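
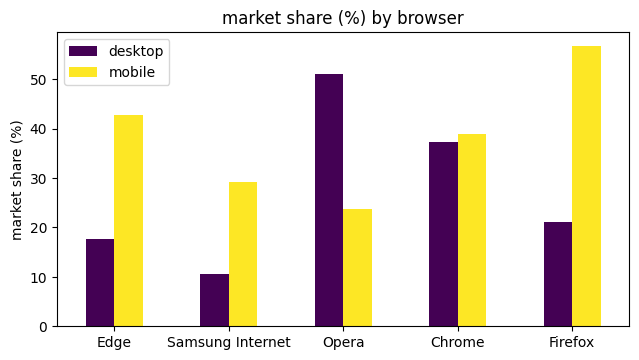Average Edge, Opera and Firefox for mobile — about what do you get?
≈ 42

(45 + 25 + 55) / 3 ≈ 42.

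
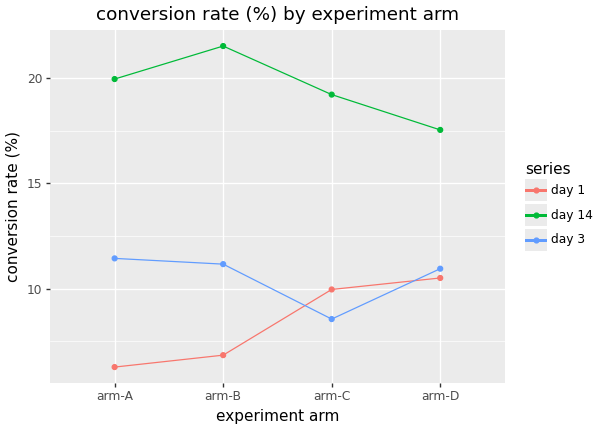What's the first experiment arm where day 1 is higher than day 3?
arm-B: day 1 ≈ 6 vs day 3 ≈ 12 (not yet); arm-C: day 1 ≈ 10 vs day 3 ≈ 8 (first crossover).

arm-C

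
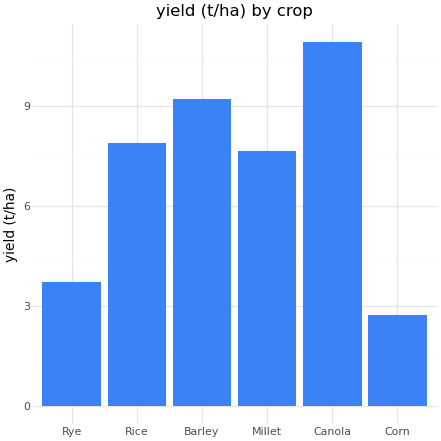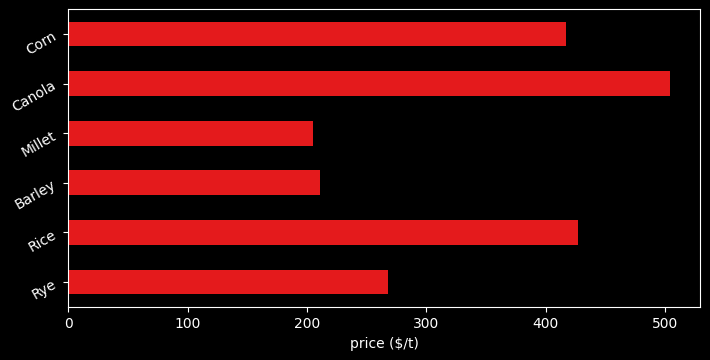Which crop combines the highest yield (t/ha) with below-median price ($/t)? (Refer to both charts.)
Chart 2 median price ($/t) ≈ 350; below-median crops: Rye, Barley, Millet. Among those, Barley has the highest yield (t/ha) (≈ 10).

Barley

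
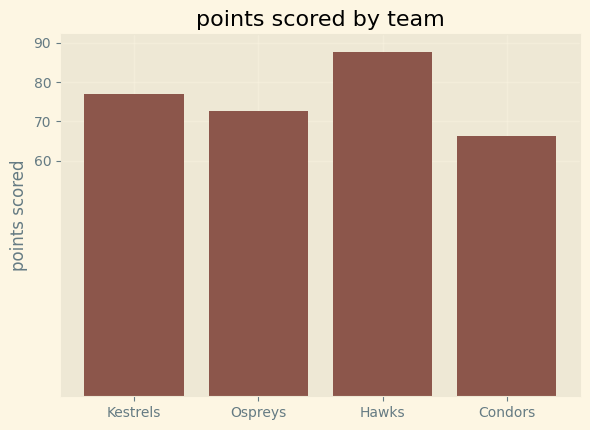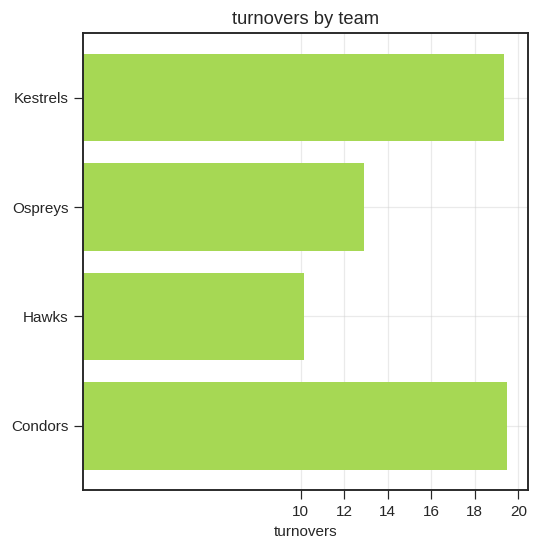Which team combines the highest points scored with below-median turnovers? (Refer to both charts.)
Hawks

Chart 2 median turnovers ≈ 16; below-median teams: Ospreys, Hawks. Among those, Hawks has the highest points scored (≈ 90).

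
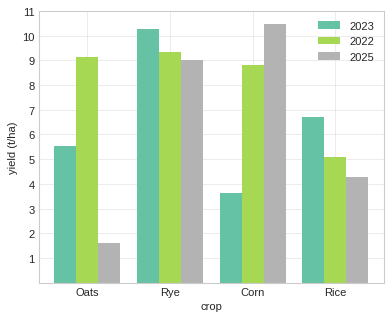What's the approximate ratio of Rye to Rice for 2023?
Rye ≈ 10, Rice ≈ 7; 10/7 ≈ 1.43.

≈ 1.43×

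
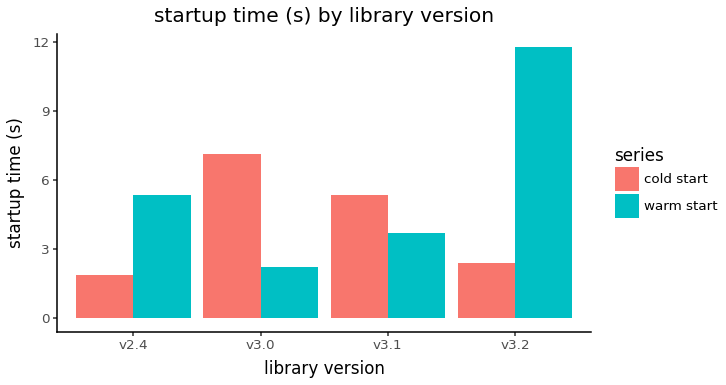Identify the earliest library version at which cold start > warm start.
v3.0

v2.4: cold start ≈ 2 vs warm start ≈ 5 (not yet); v3.0: cold start ≈ 7 vs warm start ≈ 2 (first crossover).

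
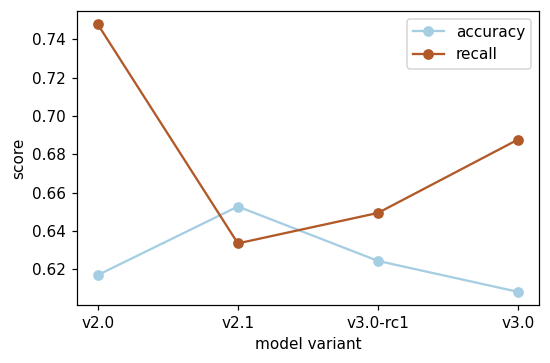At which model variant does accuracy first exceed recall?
v2.1

v2.0: accuracy ≈ 0.62 vs recall ≈ 0.74 (not yet); v2.1: accuracy ≈ 0.66 vs recall ≈ 0.64 (first crossover).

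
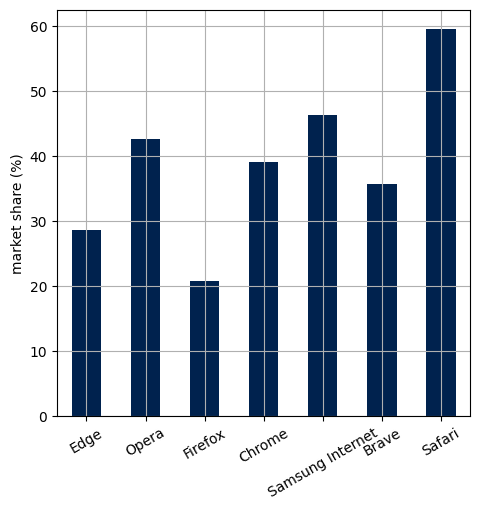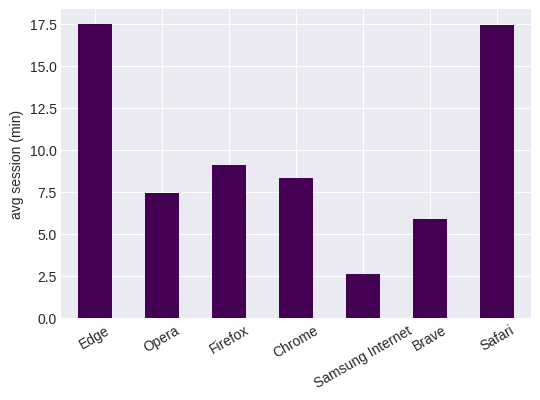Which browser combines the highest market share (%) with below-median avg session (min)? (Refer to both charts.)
Samsung Internet

Chart 2 median avg session (min) ≈ 8; below-median browsers: Opera, Samsung Internet, Brave. Among those, Samsung Internet has the highest market share (%) (≈ 50).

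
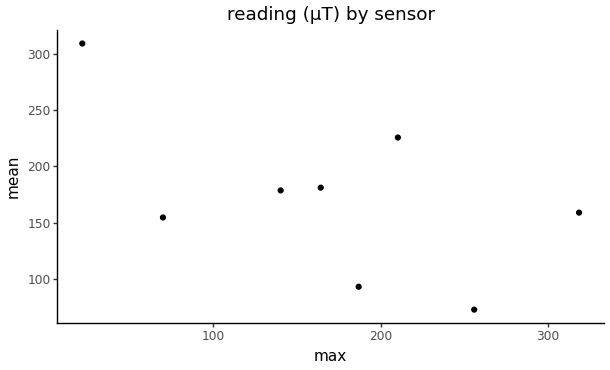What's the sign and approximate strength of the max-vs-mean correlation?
negative, moderate

Points are negatively correlated; moderate (|r| ≈ 0.6).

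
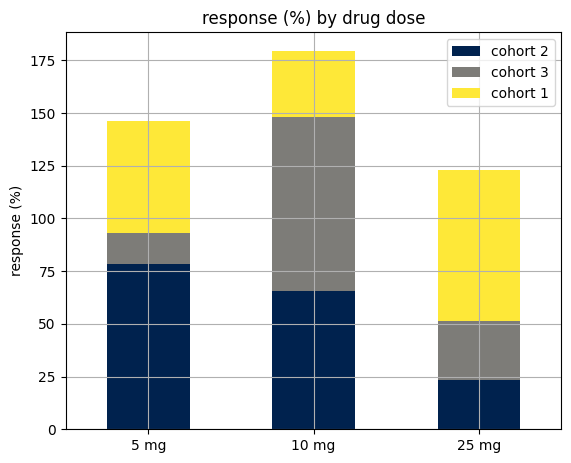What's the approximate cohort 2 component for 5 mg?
cohort 2 top ≈ 80, bottom ≈ 0; segment ≈ 80.

≈ 80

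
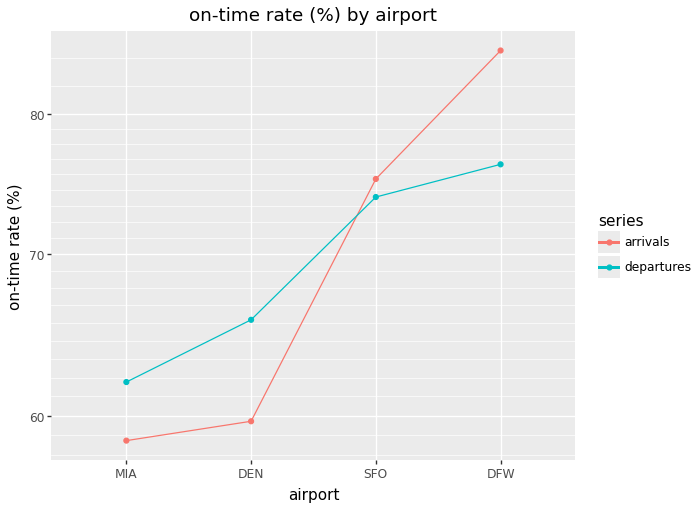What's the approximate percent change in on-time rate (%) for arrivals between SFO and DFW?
≈ +13.3%

SFO ≈ 75, DFW ≈ 85; (85 − 75) / 75 ≈ +13.3%.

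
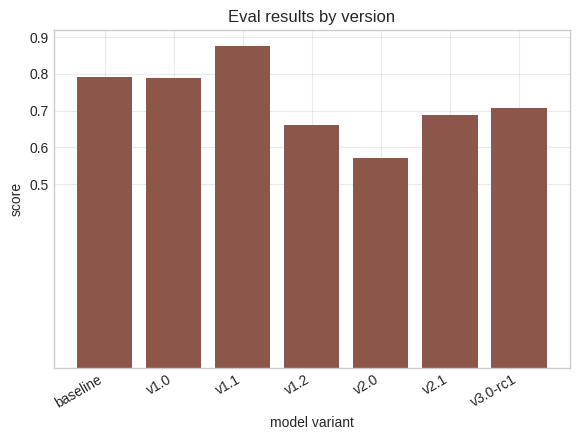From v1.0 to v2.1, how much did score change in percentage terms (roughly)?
v1.0 ≈ 0.8, v2.1 ≈ 0.7; (0.7 − 0.8) / 0.8 ≈ -12.5%.

≈ -12.5%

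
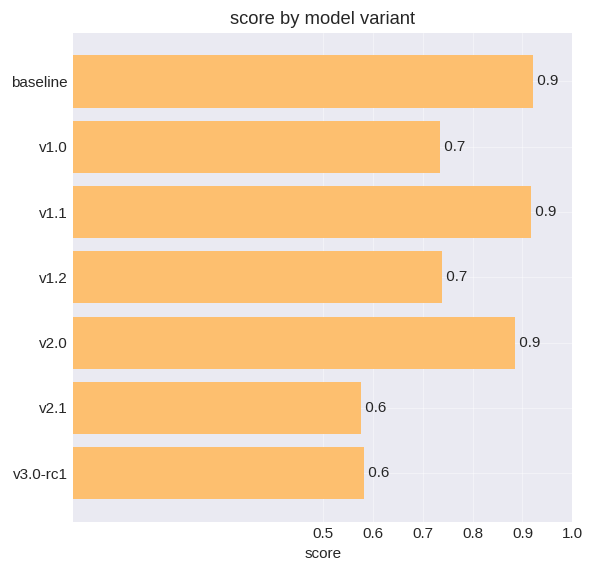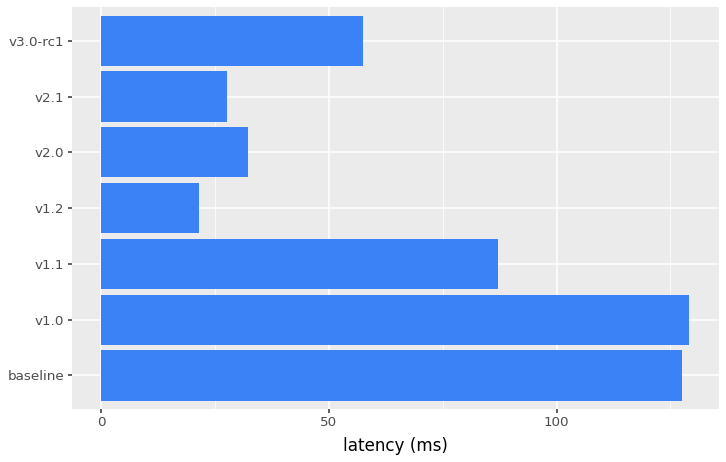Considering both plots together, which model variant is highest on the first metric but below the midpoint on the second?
v2.0

Chart 2 median latency (ms) ≈ 60; below-median model variants: v1.2, v2.0, v2.1. Among those, v2.0 has the highest score (≈ 0.9).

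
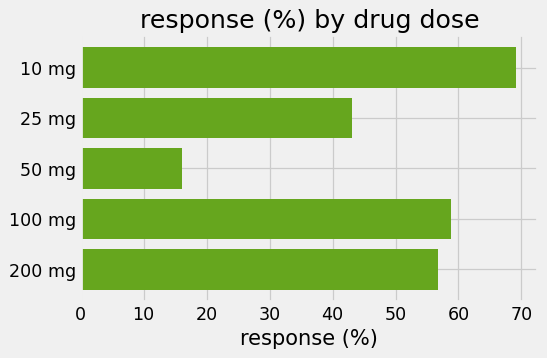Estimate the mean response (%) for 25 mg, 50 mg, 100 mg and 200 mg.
≈ 45

(40 + 20 + 60 + 60) / 4 ≈ 45.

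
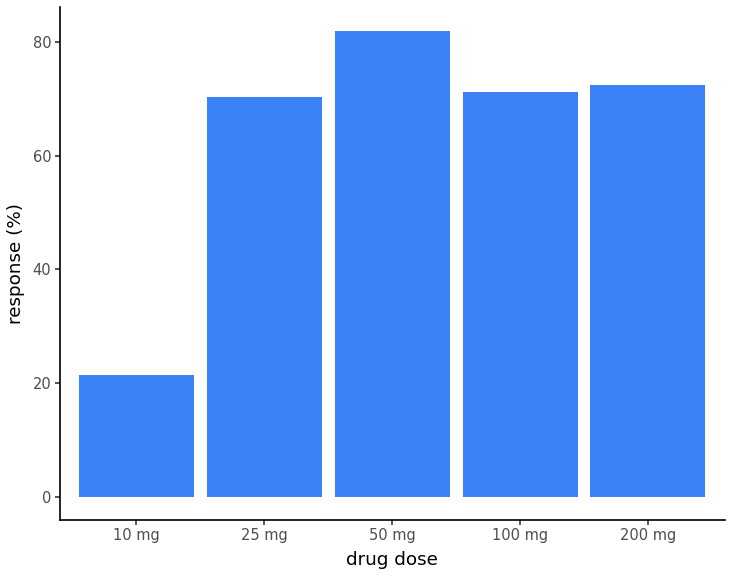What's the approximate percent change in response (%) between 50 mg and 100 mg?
50 mg ≈ 80, 100 mg ≈ 70; (70 − 80) / 80 ≈ -12.5%.

≈ -12.5%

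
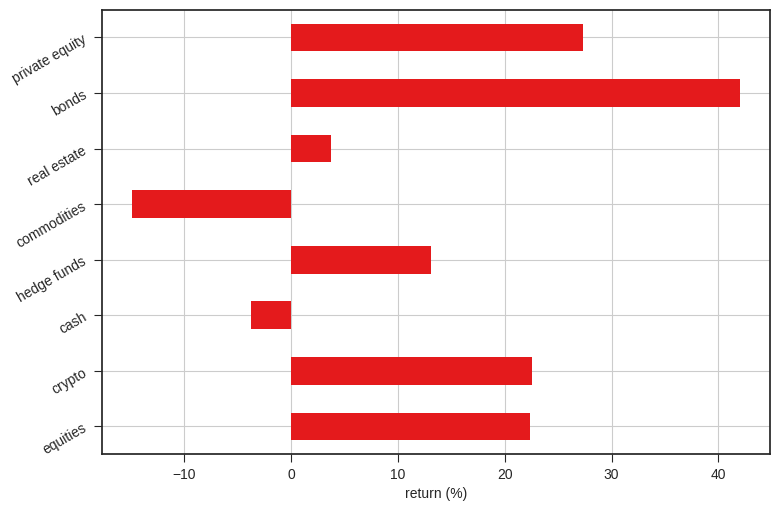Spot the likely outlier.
commodities

commodities ≈ -15; the rest sit between ≈ -5 and ≈ 40.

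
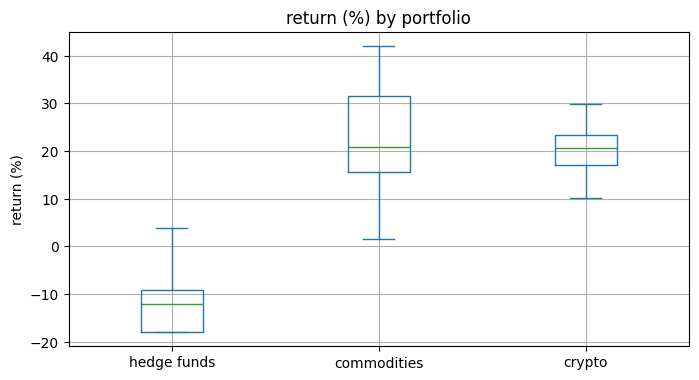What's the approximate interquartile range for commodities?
Q3 ≈ 30, Q1 ≈ 15; IQR ≈ 15.

≈ 15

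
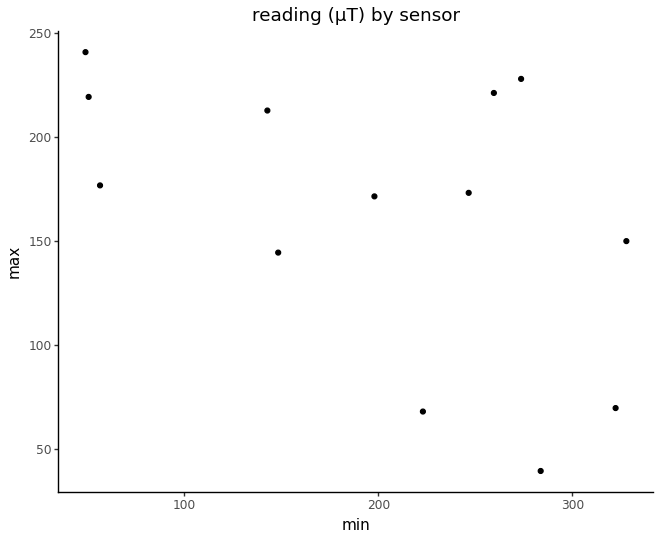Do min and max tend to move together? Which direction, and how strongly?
negative, moderate

Points are negatively correlated; moderate (|r| ≈ 0.5).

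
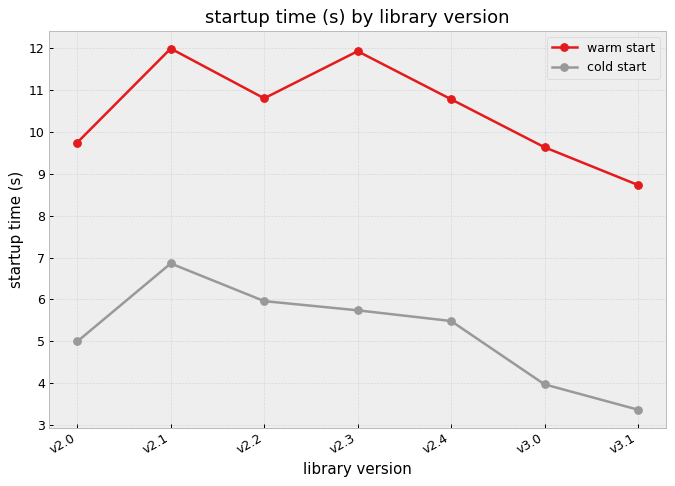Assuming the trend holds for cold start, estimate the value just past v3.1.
Last three: 5, 4, 3 → slope ≈ -1/step → next ≈ 2.

≈ 2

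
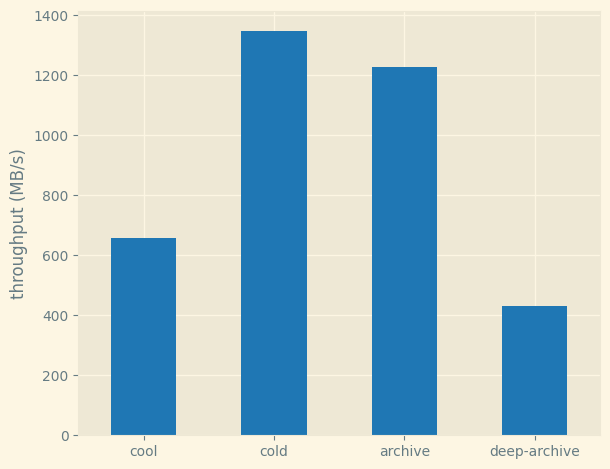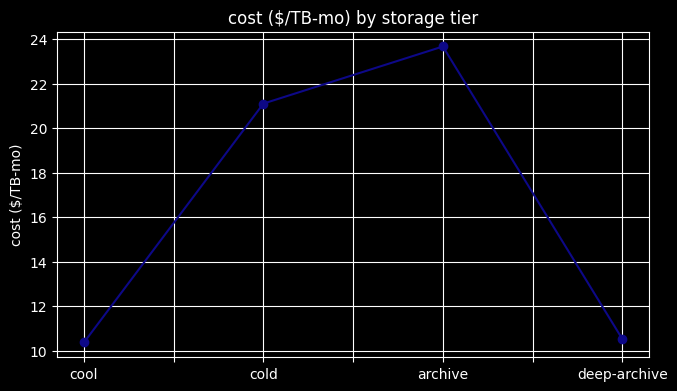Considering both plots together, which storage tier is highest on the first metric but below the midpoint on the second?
Chart 2 median cost ($/TB-mo) ≈ 15; below-median storage tiers: cool, deep-archive. Among those, cool has the highest throughput (MB/s) (≈ 600).

cool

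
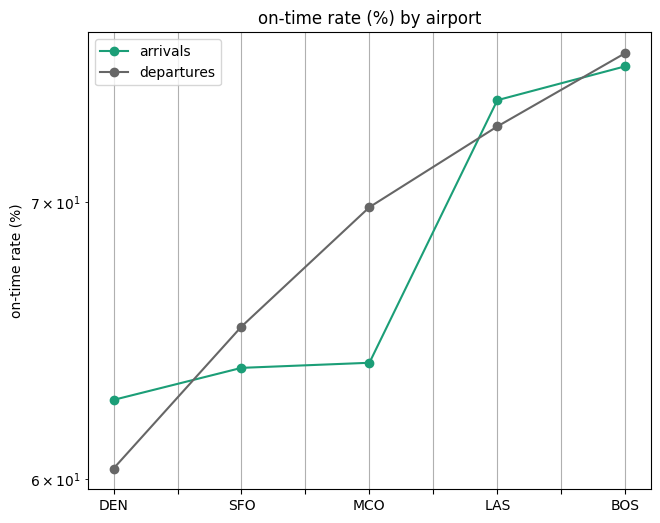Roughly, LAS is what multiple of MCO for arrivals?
≈ 1.16×

LAS ≈ 74, MCO ≈ 64; 74/64 ≈ 1.16.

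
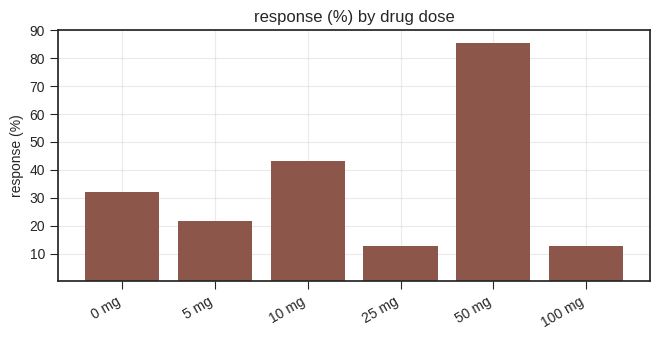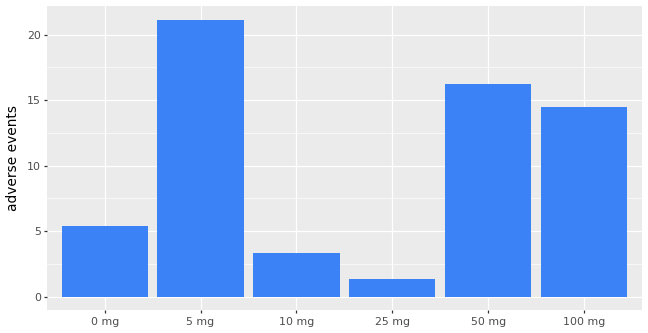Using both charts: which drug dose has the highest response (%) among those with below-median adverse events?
Chart 2 median adverse events ≈ 10; below-median drug doses: 0 mg, 10 mg, 25 mg. Among those, 10 mg has the highest response (%) (≈ 40).

10 mg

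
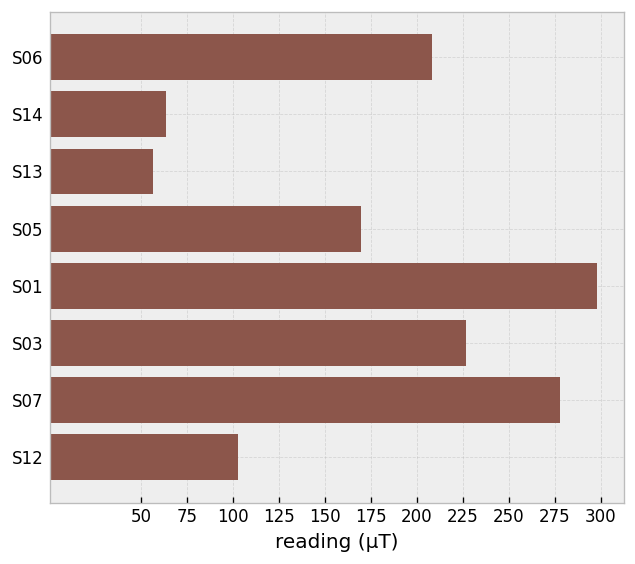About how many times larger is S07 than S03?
≈ 1.22×

S07 ≈ 275, S03 ≈ 225; 275/225 ≈ 1.22.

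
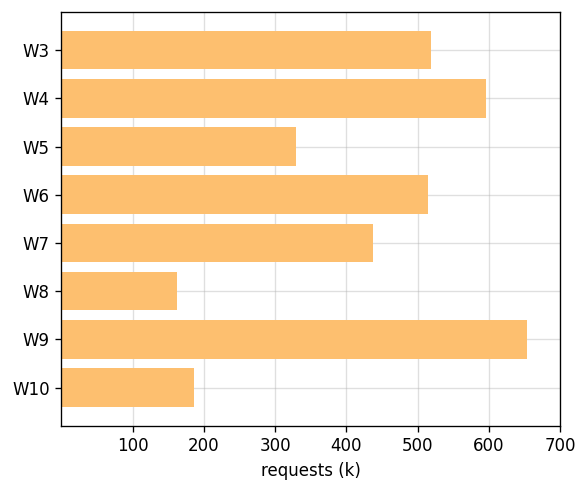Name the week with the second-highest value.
Top 3: W9 ≈ 700, W4 ≈ 600, W3 ≈ 500.

W4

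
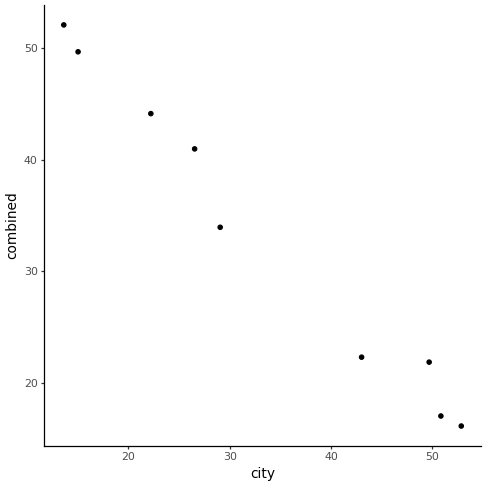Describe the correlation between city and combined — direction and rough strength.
Points are negatively correlated; strong (|r| ≈ 1.0).

negative, strong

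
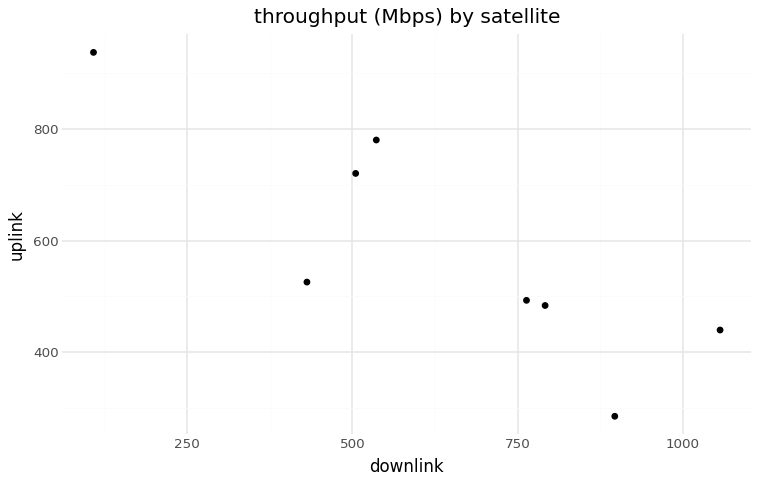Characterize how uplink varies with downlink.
negative, strong

Points are negatively correlated; strong (|r| ≈ 0.8).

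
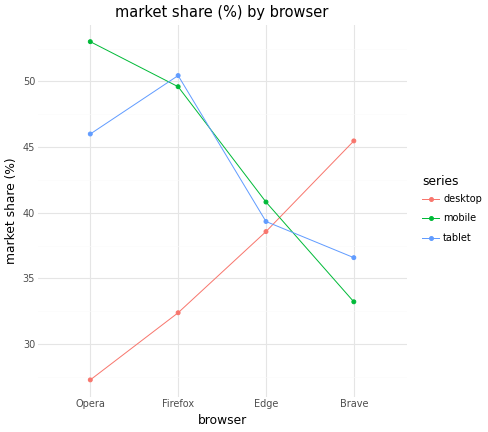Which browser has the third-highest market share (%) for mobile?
Edge

Top 4 for mobile: Opera ≈ 55, Firefox ≈ 50, Edge ≈ 40, Brave ≈ 35.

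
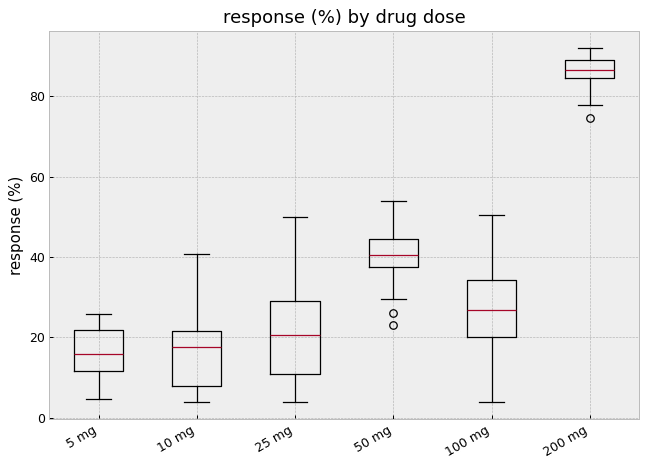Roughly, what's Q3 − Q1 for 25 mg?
≈ 20

Q3 ≈ 30, Q1 ≈ 10; IQR ≈ 20.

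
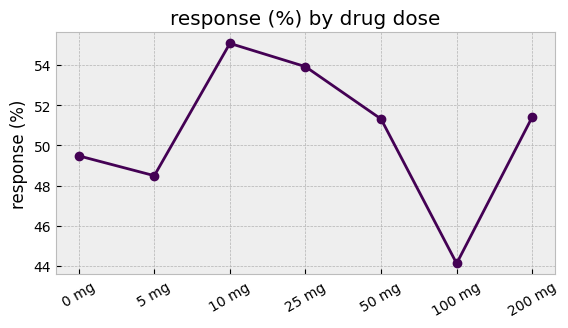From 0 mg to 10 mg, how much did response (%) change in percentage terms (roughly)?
≈ +12.2%

0 mg ≈ 49, 10 mg ≈ 55; (55 − 49) / 49 ≈ +12.2%.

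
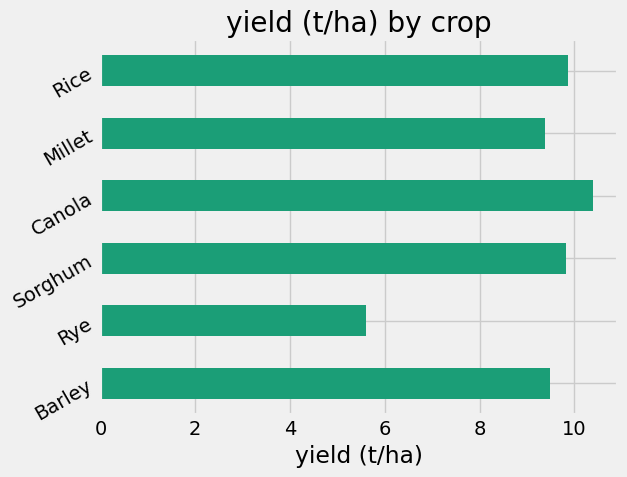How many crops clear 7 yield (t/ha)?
5

Above 7: Barley, Sorghum, Canola, Millet, Rice.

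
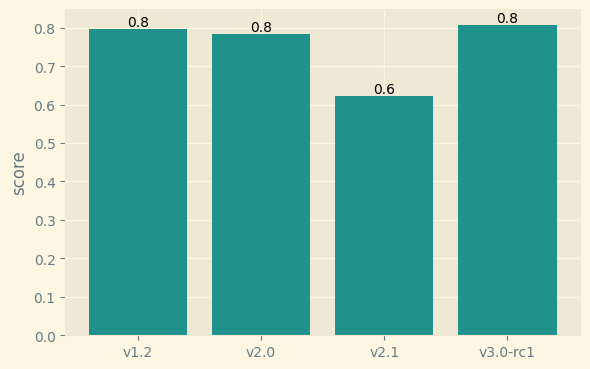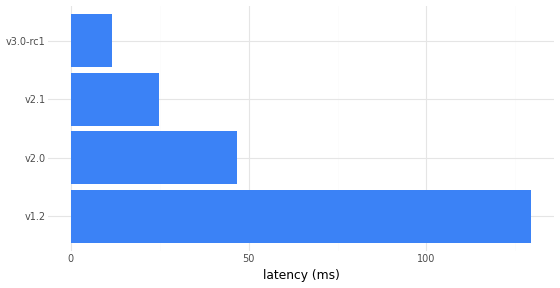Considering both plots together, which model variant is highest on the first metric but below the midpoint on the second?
v3.0-rc1

Chart 2 median latency (ms) ≈ 40; below-median model variants: v2.1, v3.0-rc1. Among those, v3.0-rc1 has the highest score (≈ 0.8).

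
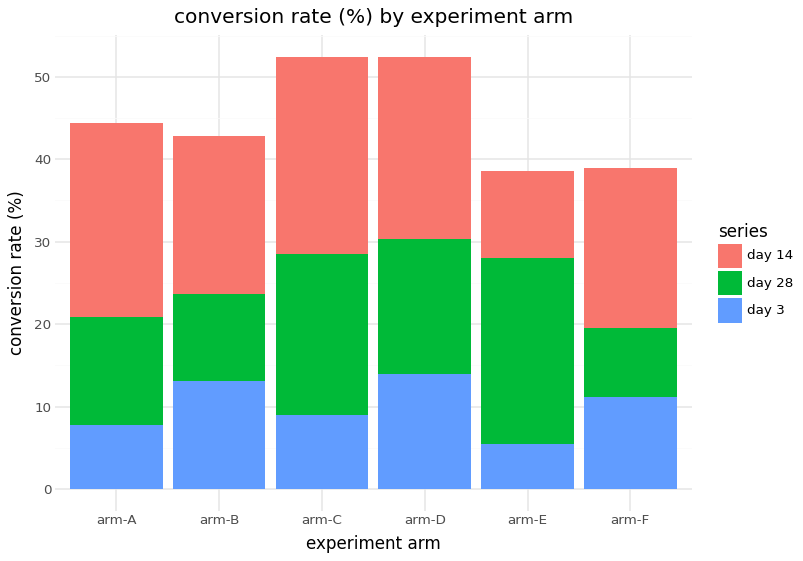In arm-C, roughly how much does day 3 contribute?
≈ 10

day 3 top ≈ 10, bottom ≈ 0; segment ≈ 10.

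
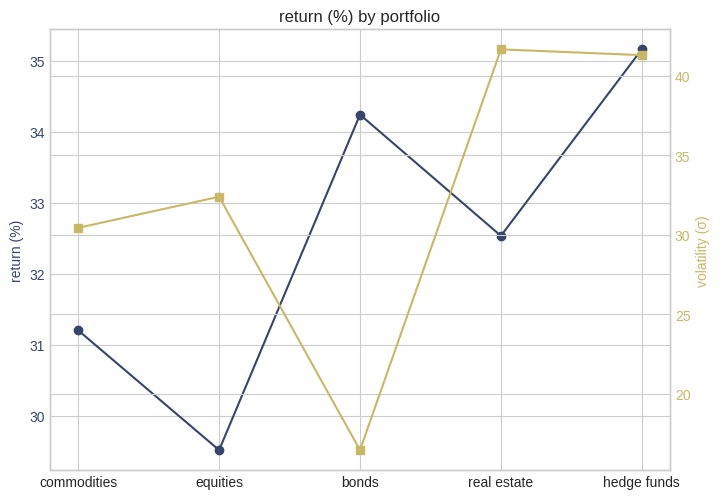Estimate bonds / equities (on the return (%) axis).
bonds ≈ 34.0, equities ≈ 29.5; 34.0/29.5 ≈ 1.15.

≈ 1.15×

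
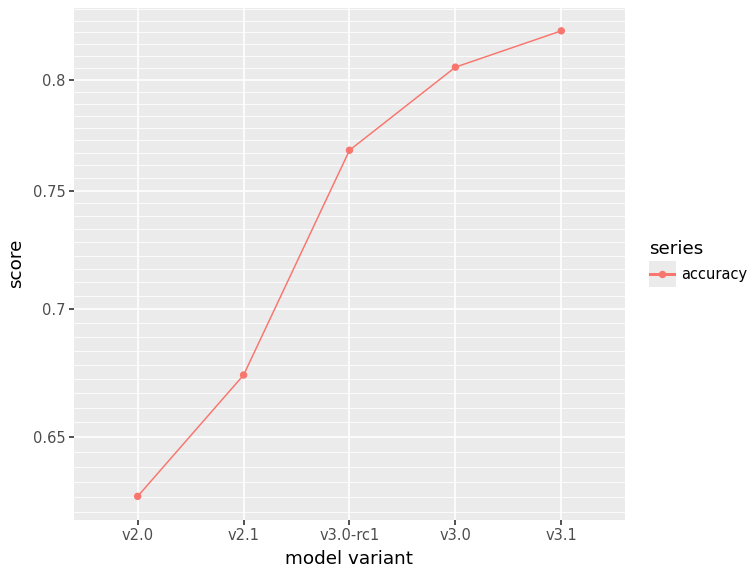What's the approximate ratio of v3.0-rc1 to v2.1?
v3.0-rc1 ≈ 0.76, v2.1 ≈ 0.68; 0.76/0.68 ≈ 1.12.

≈ 1.12×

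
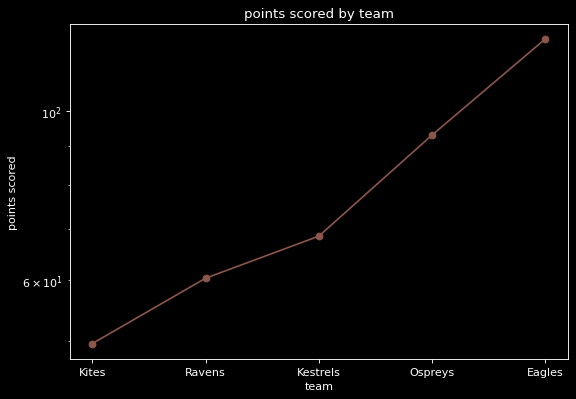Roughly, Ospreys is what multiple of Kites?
≈ 1.8×

Ospreys ≈ 90, Kites ≈ 50; 90/50 ≈ 1.8.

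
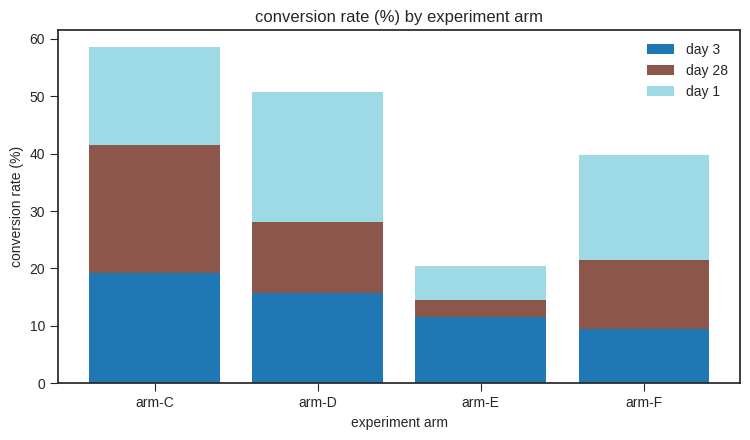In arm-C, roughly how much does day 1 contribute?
≈ 20

day 1 top ≈ 60, bottom ≈ 40; segment ≈ 20.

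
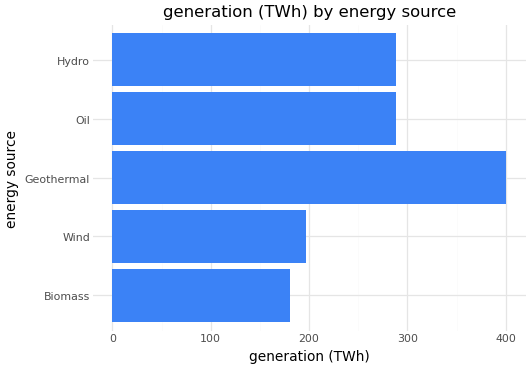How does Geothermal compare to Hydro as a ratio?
≈ 1.33×

Geothermal ≈ 400, Hydro ≈ 300; 400/300 ≈ 1.33.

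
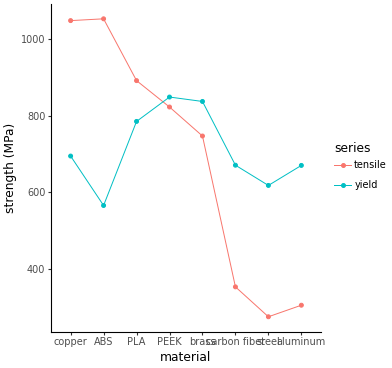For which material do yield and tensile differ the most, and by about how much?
ABS: yield ≈ 600, tensile ≈ 1100 → gap ≈ 500. Next-largest (aluminum) is only ≈ 400.

ABS, ≈ 500 MPa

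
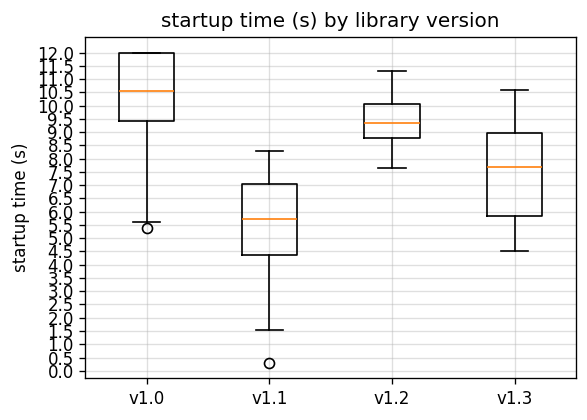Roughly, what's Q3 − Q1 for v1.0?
≈ 2.5

Q3 ≈ 12.0, Q1 ≈ 9.5; IQR ≈ 2.5.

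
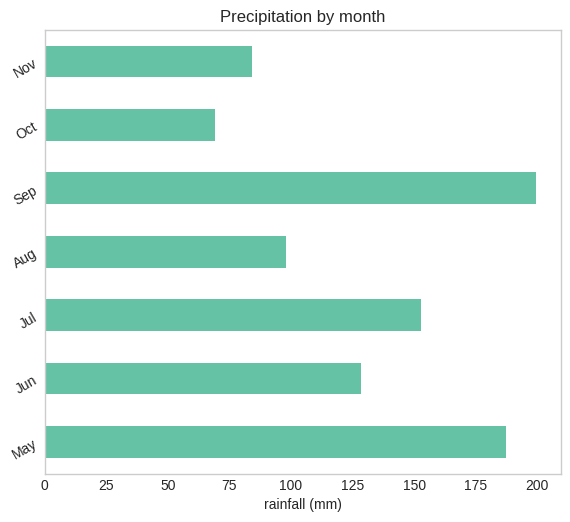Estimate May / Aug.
≈ 1.8×

May ≈ 180, Aug ≈ 100; 180/100 ≈ 1.8.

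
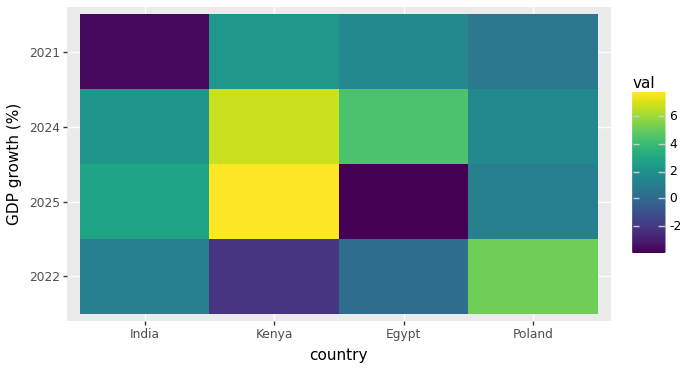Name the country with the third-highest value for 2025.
Poland

Top 4 for 2025: Kenya ≈ 8, India ≈ 3, Poland ≈ 1, Egypt ≈ -4.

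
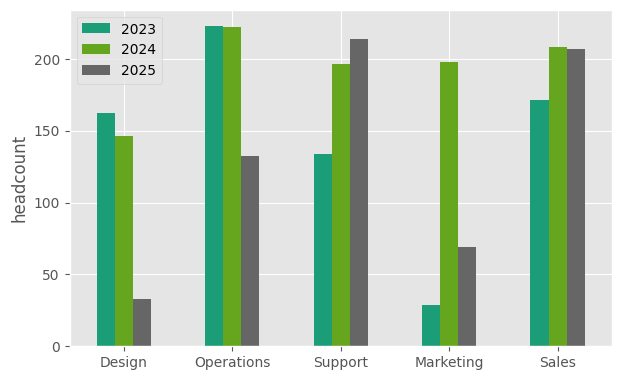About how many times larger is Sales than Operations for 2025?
Sales ≈ 200, Operations ≈ 140; 200/140 ≈ 1.43.

≈ 1.43×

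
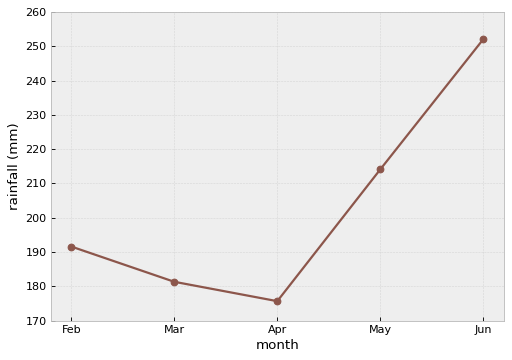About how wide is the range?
Max Jun ≈ 250, min Apr ≈ 180; range ≈ 70.

≈ 70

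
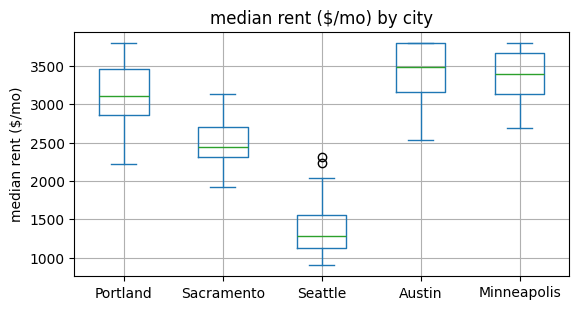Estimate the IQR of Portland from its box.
Q3 ≈ 3400, Q1 ≈ 2800; IQR ≈ 600.

≈ 600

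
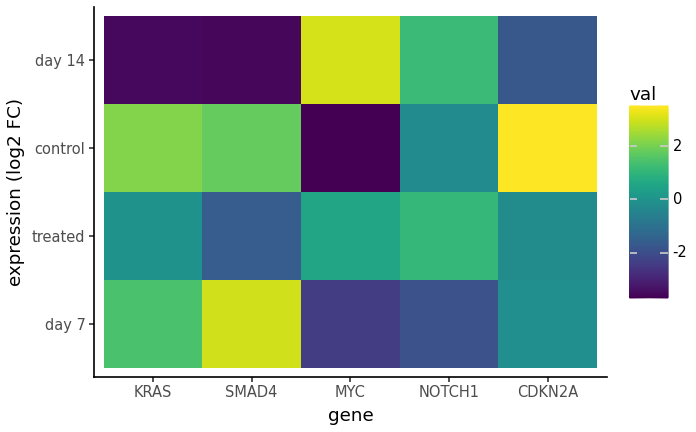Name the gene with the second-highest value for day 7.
KRAS

Top 3 for day 7: SMAD4 ≈ 3, KRAS ≈ 1, CDKN2A ≈ 0.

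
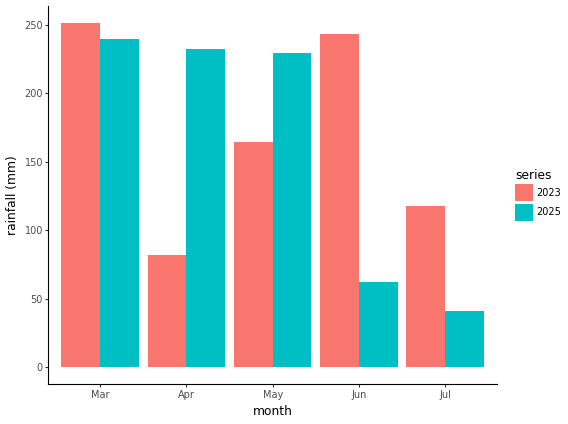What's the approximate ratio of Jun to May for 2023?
Jun ≈ 250, May ≈ 175; 250/175 ≈ 1.43.

≈ 1.43×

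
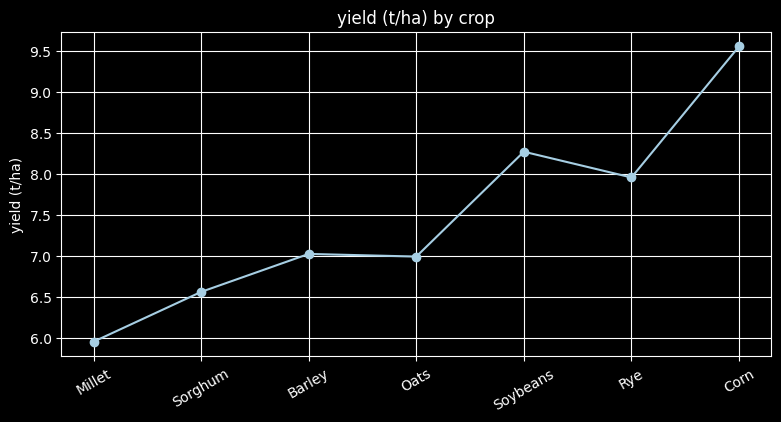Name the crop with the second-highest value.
Soybeans

Top 3: Corn ≈ 9.5, Soybeans ≈ 8.5, Rye ≈ 8.0.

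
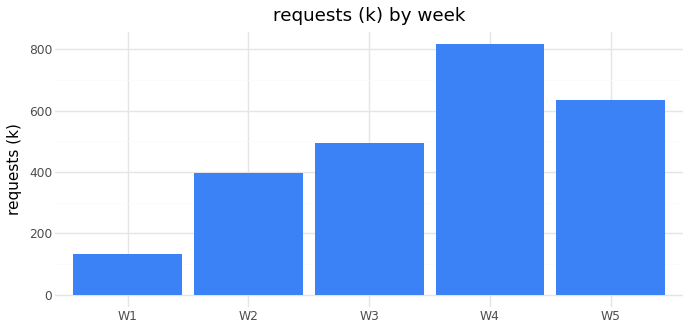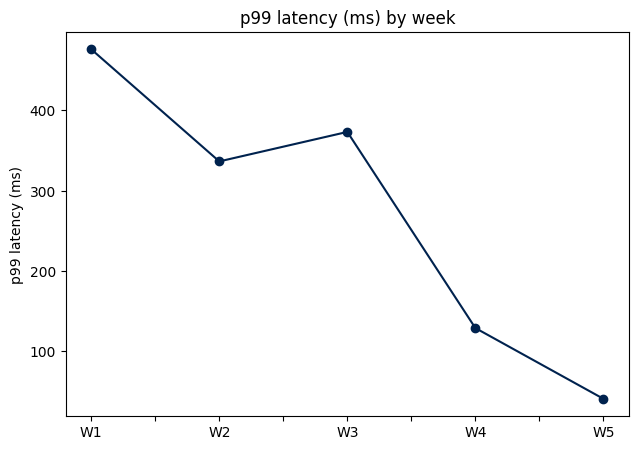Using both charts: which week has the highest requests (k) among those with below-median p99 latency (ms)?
Chart 2 median p99 latency (ms) ≈ 350; below-median weeks: W4, W5. Among those, W4 has the highest requests (k) (≈ 800).

W4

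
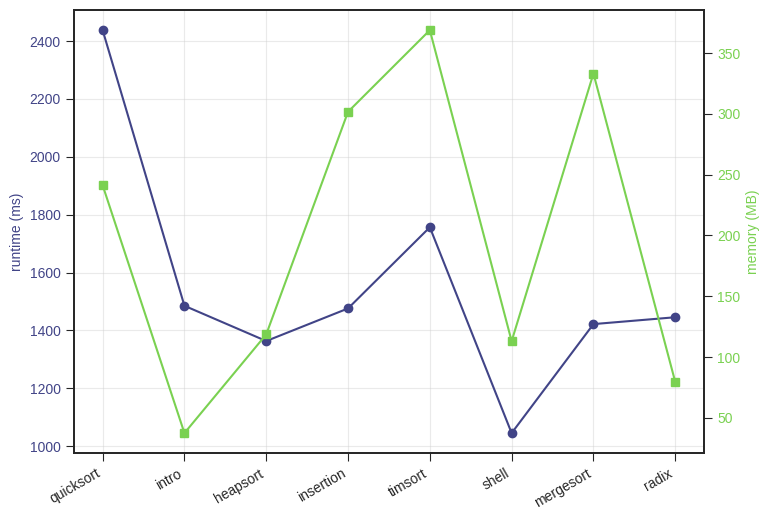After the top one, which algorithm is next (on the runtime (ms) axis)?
Top 3 (on the runtime (ms) axis): quicksort ≈ 2400, timsort ≈ 1800, intro ≈ 1400.

timsort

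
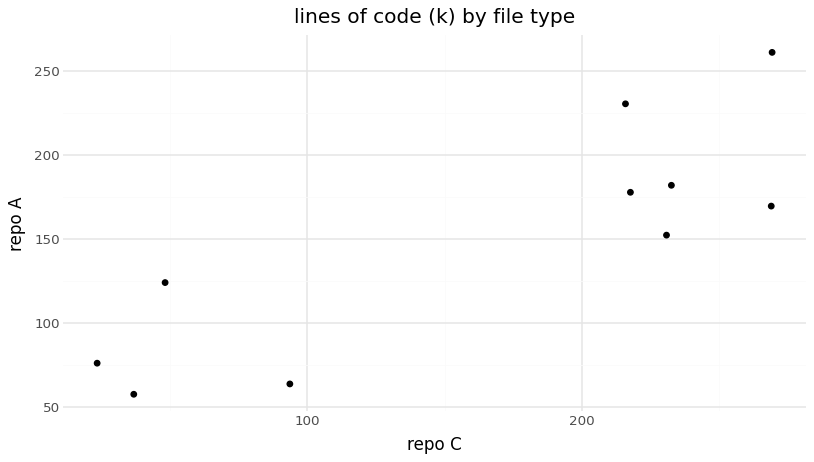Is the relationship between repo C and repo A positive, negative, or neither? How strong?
Points are positively correlated; strong (|r| ≈ 0.8).

positive, strong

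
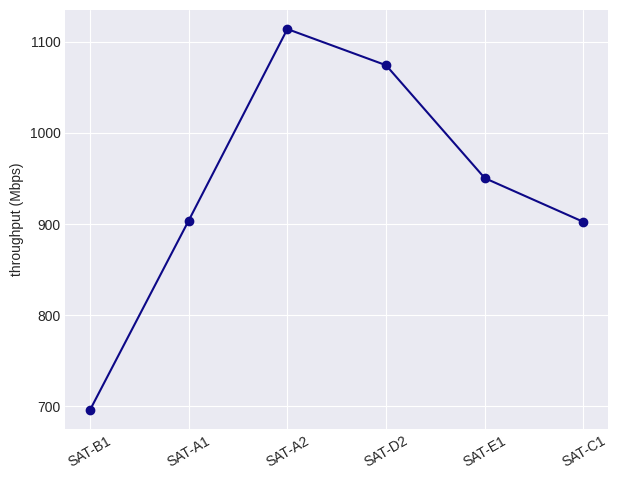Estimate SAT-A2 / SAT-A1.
≈ 1.22×

SAT-A2 ≈ 1100, SAT-A1 ≈ 900; 1100/900 ≈ 1.22.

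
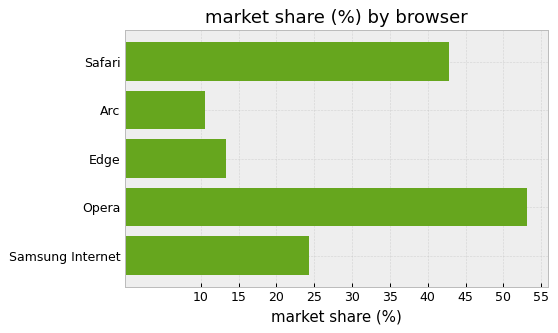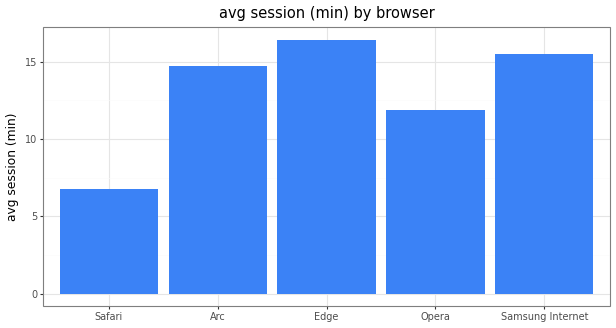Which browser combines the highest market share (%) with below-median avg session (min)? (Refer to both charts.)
Opera

Chart 2 median avg session (min) ≈ 14; below-median browsers: Safari, Opera. Among those, Opera has the highest market share (%) (≈ 55).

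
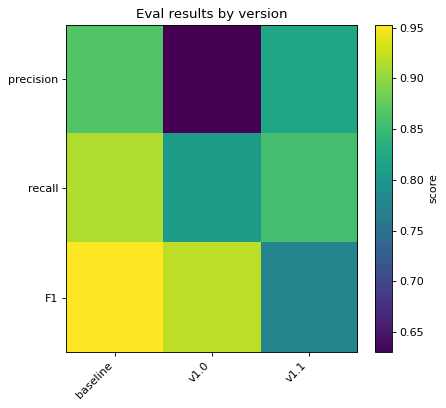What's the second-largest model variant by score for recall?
v1.1

Top 3 for recall: baseline ≈ 0.90, v1.1 ≈ 0.85, v1.0 ≈ 0.80.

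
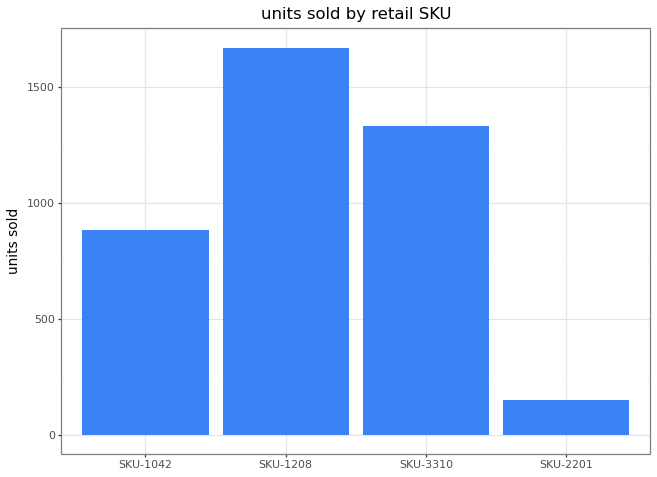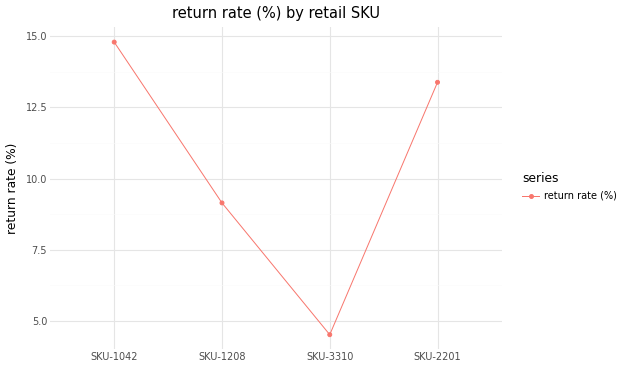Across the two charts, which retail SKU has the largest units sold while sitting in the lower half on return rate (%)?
Chart 2 median return rate (%) ≈ 12; below-median retail SKUs: SKU-1208, SKU-3310. Among those, SKU-1208 has the highest units sold (≈ 1600).

SKU-1208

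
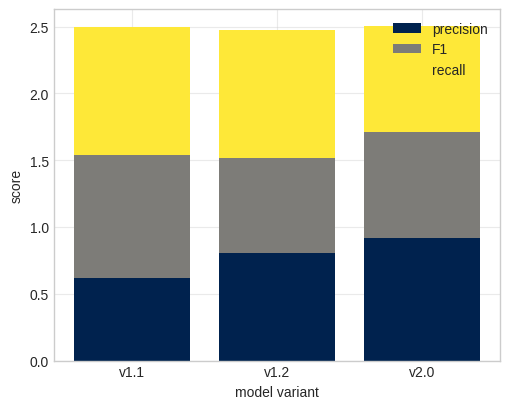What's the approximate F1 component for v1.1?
≈ 1.0

F1 top ≈ 1.5, bottom ≈ 0.5; segment ≈ 1.0.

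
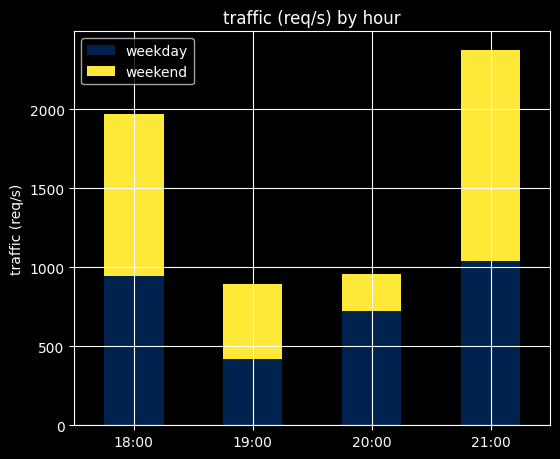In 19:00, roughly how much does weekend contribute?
weekend top ≈ 800, bottom ≈ 400; segment ≈ 400.

≈ 400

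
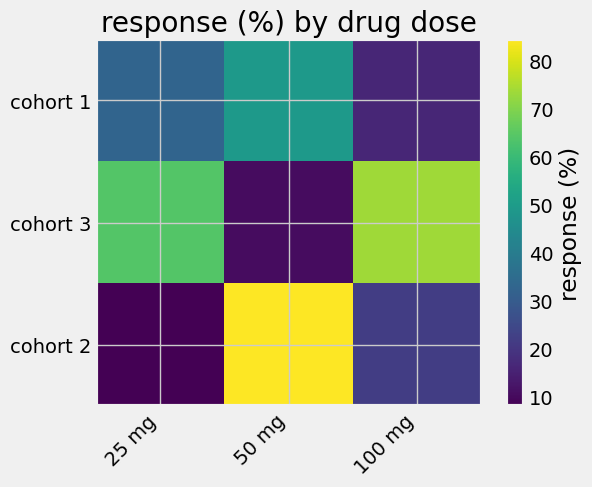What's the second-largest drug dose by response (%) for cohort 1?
25 mg

Top 3 for cohort 1: 50 mg ≈ 50, 25 mg ≈ 30, 100 mg ≈ 20.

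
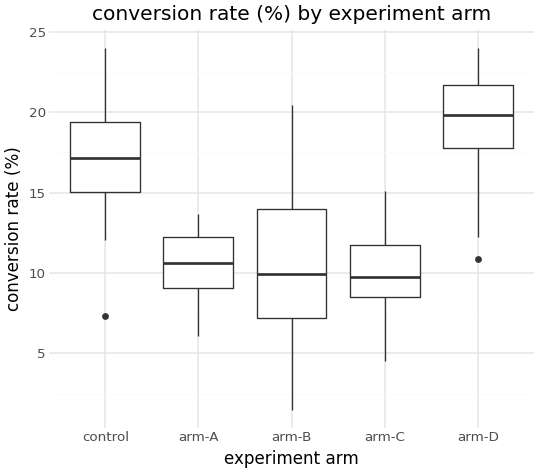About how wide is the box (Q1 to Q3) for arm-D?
≈ 4

Q3 ≈ 22, Q1 ≈ 18; IQR ≈ 4.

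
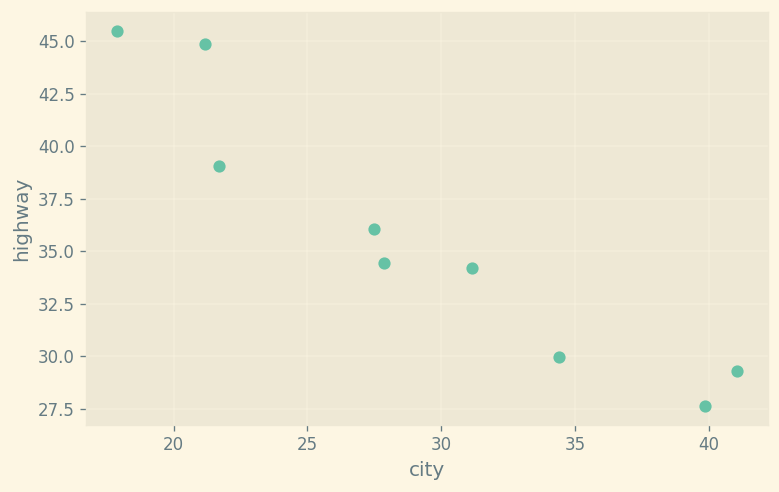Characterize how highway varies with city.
Points are negatively correlated; strong (|r| ≈ 1.0).

negative, strong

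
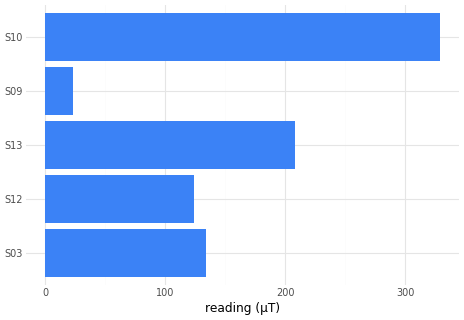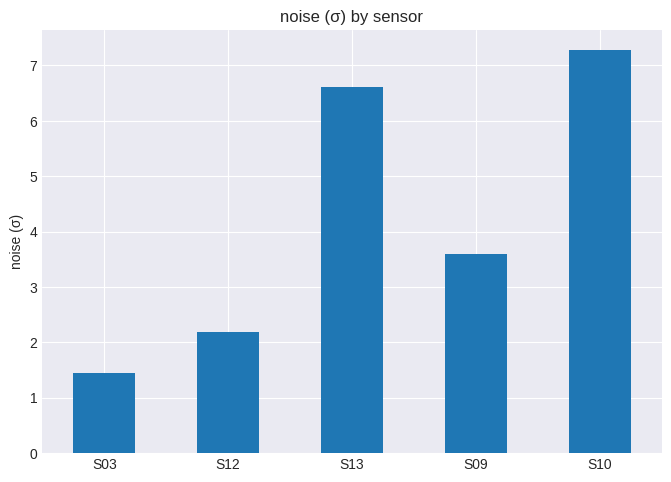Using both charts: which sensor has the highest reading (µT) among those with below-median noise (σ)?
S03

Chart 2 median noise (σ) ≈ 4; below-median sensors: S03, S12. Among those, S03 has the highest reading (µT) (≈ 150).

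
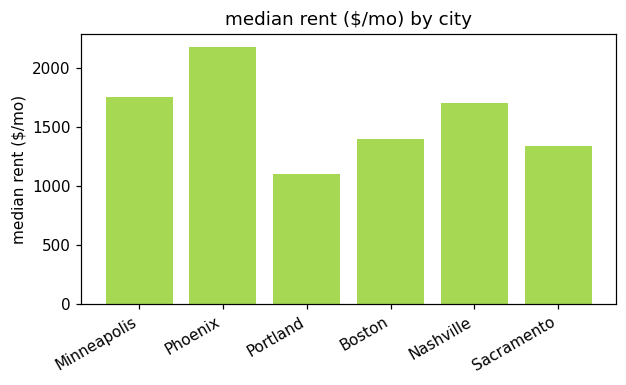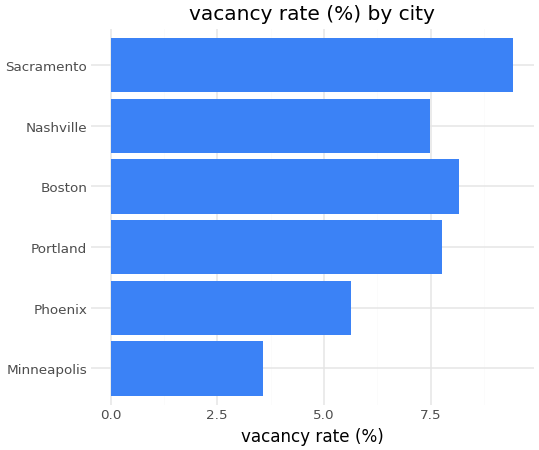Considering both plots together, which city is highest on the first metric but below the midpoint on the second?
Phoenix

Chart 2 median vacancy rate (%) ≈ 8; below-median cities: Minneapolis, Phoenix, Nashville. Among those, Phoenix has the highest median rent ($/mo) (≈ 2200).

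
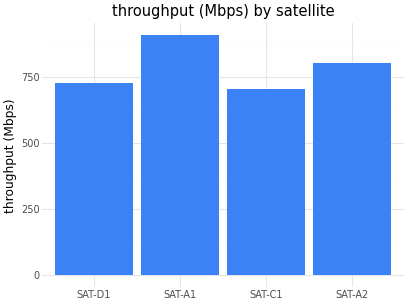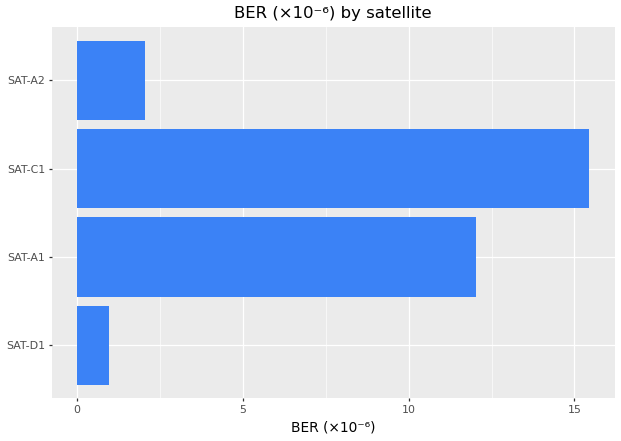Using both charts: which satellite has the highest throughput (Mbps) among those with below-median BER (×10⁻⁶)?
SAT-A2

Chart 2 median BER (×10⁻⁶) ≈ 8; below-median satellites: SAT-D1, SAT-A2. Among those, SAT-A2 has the highest throughput (Mbps) (≈ 800).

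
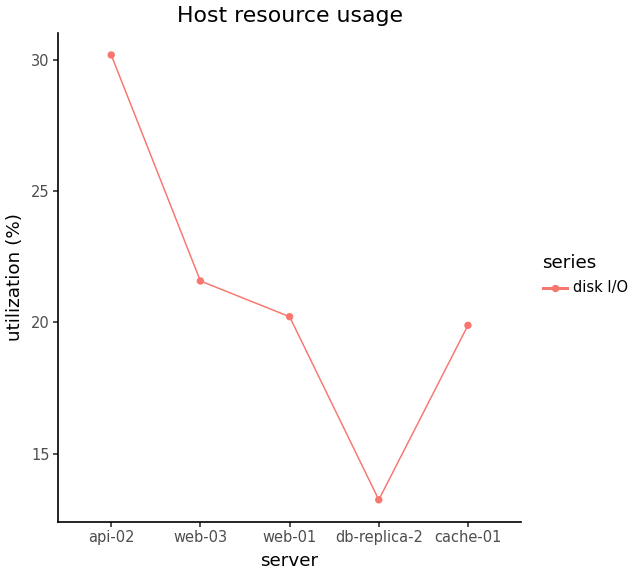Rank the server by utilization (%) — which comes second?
Top 3: api-02 ≈ 30, web-03 ≈ 22, web-01 ≈ 20.

web-03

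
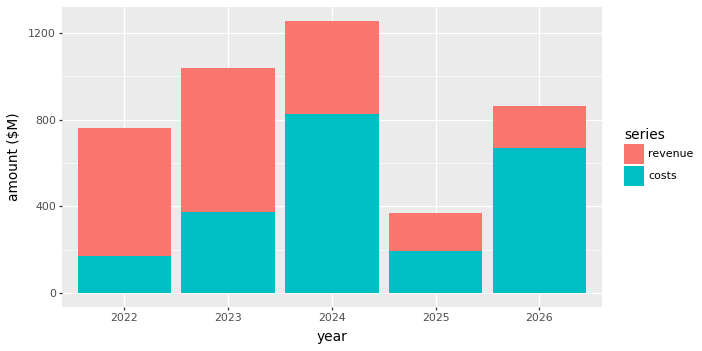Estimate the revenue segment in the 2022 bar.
revenue top ≈ 800, bottom ≈ 200; segment ≈ 600.

≈ 600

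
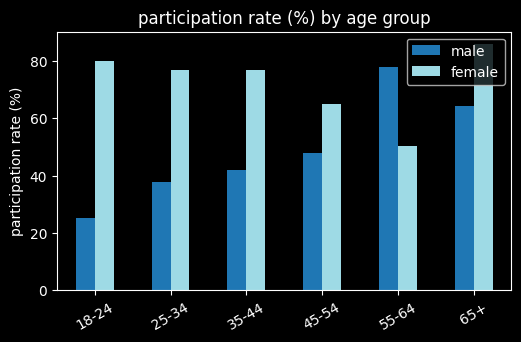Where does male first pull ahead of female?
55-64

45-54: male ≈ 50 vs female ≈ 70 (not yet); 55-64: male ≈ 80 vs female ≈ 50 (first crossover).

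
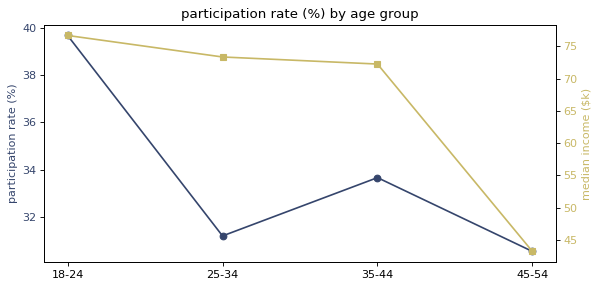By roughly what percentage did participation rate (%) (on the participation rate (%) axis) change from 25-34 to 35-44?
≈ +9.7%

25-34 ≈ 31, 35-44 ≈ 34; (34 − 31) / 31 ≈ +9.7%.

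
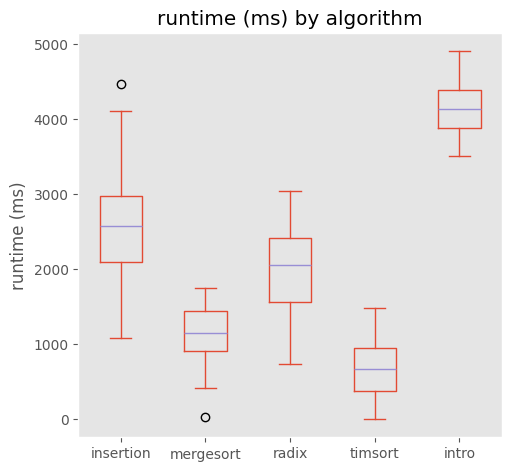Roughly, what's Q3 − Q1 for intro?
Q3 ≈ 4500, Q1 ≈ 4000; IQR ≈ 500.

≈ 500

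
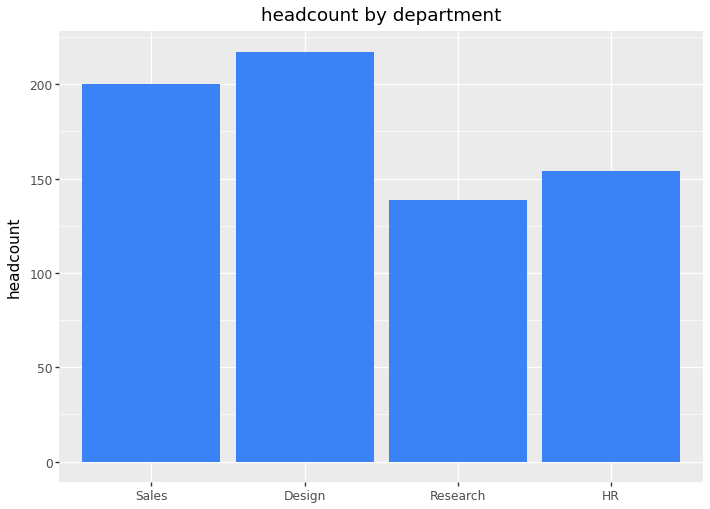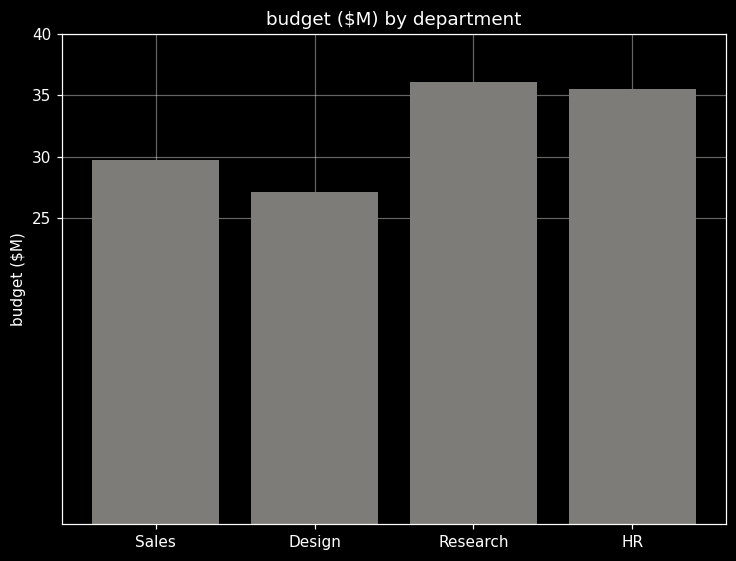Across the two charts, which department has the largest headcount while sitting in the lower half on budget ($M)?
Design

Chart 2 median budget ($M) ≈ 35; below-median departments: Sales, Design. Among those, Design has the highest headcount (≈ 220).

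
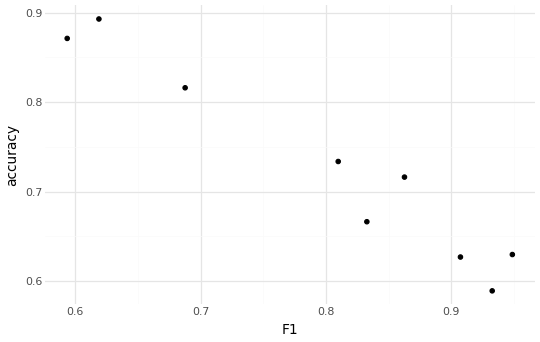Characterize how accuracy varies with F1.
negative, strong

Points are negatively correlated; strong (|r| ≈ 1.0).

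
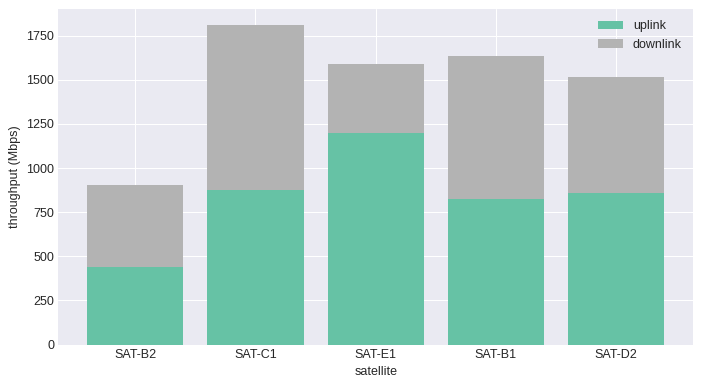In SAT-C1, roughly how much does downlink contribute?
downlink top ≈ 1800, bottom ≈ 800; segment ≈ 1000.

≈ 1000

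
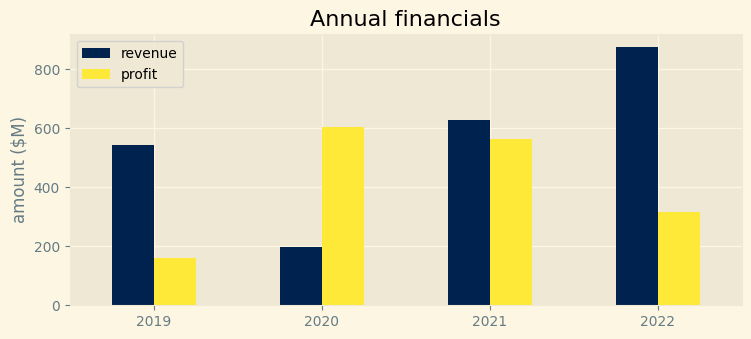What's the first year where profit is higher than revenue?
2019: profit ≈ 200 vs revenue ≈ 500 (not yet); 2020: profit ≈ 600 vs revenue ≈ 200 (first crossover).

2020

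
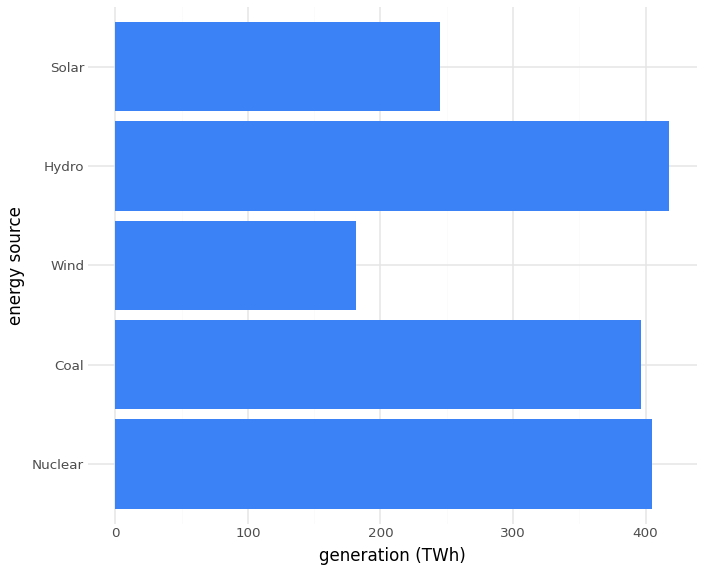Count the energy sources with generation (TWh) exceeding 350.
Above 350: Nuclear, Coal, Hydro.

3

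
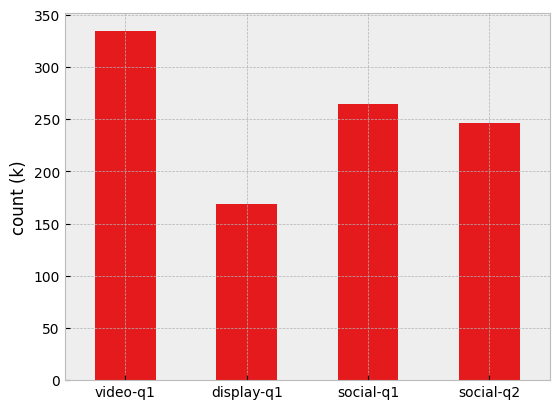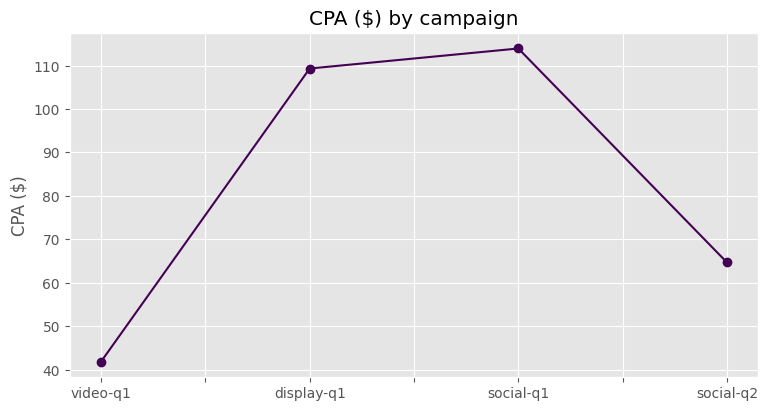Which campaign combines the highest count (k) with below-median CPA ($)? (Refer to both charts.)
video-q1

Chart 2 median CPA ($) ≈ 80; below-median campaigns: video-q1, social-q2. Among those, video-q1 has the highest count (k) (≈ 350).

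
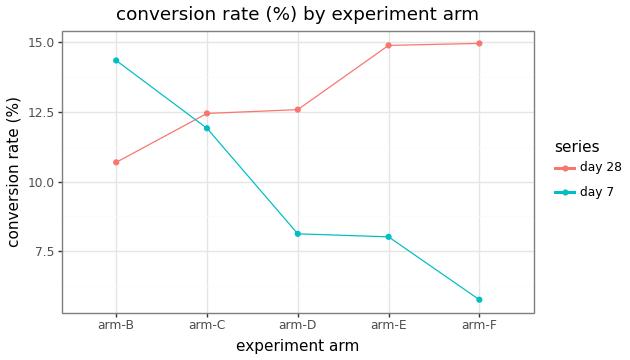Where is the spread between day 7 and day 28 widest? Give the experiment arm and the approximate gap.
arm-F: day 7 ≈ 6, day 28 ≈ 15 → gap ≈ 9. Next-largest (arm-E) is only ≈ 7.

arm-F, ≈ 9 %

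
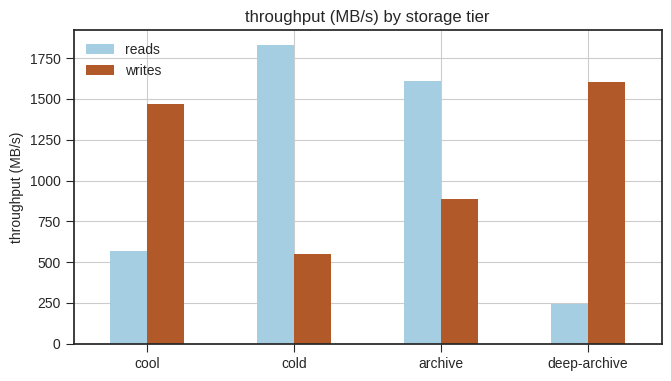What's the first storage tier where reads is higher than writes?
cold

cool: reads ≈ 600 vs writes ≈ 1400 (not yet); cold: reads ≈ 1800 vs writes ≈ 600 (first crossover).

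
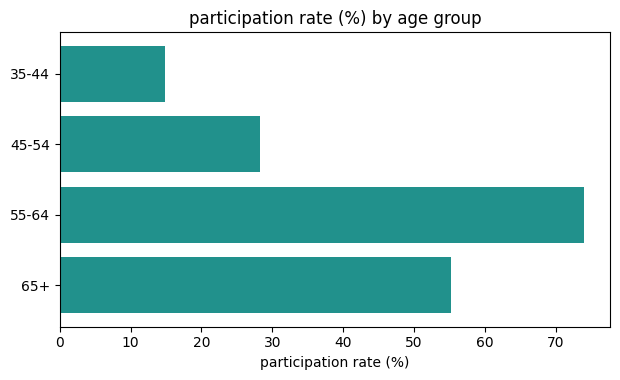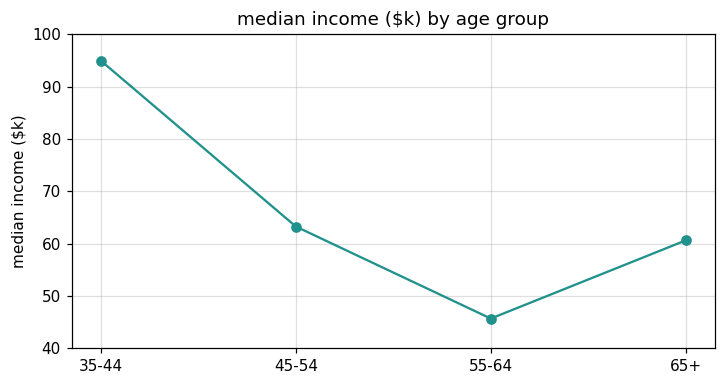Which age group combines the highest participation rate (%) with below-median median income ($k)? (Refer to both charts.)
Chart 2 median median income ($k) ≈ 60; below-median age groups: 55-64, 65+. Among those, 55-64 has the highest participation rate (%) (≈ 70).

55-64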